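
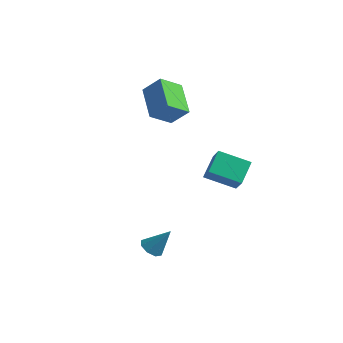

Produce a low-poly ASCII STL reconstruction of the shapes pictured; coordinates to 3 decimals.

solid 
facet normal -0.865 -0.332 0.375
outer loop
vertex 3.481 -0.027 1.56
vertex 2.991 0.42 0.825
vertex 3.572 -0.996 0.911
endloop
endfacet
facet normal 0.495 -0.451 0.743
outer loop
vertex 4.809 -0.52 0.375
vertex 3.481 -0.027 1.56
vertex 3.572 -0.996 0.911
endloop
endfacet
facet normal -0.865 -0.332 0.375
outer loop
vertex 3.572 -0.996 0.911
vertex 2.991 0.42 0.825
vertex 3.082 -0.549 0.176
endloop
endfacet
facet normal 0.078 -0.828 -0.555
outer loop
vertex 3.082 -0.549 0.176
vertex 4.809 -0.52 0.375
vertex 3.572 -0.996 0.911
endloop
endfacet
facet normal -0.078 0.828 0.555
outer loop
vertex 3.481 -0.027 1.56
vertex 4.228 0.896 0.289
vertex 2.991 0.42 0.825
endloop
endfacet
facet normal 0.495 -0.451 0.743
outer loop
vertex 4.718 0.449 1.024
vertex 3.481 -0.027 1.56
vertex 4.809 -0.52 0.375
endloop
endfacet
facet normal -0.078 0.828 0.555
outer loop
vertex 4.718 0.449 1.024
vertex 4.228 0.896 0.289
vertex 3.481 -0.027 1.56
endloop
endfacet
facet normal -0.495 0.451 -0.743
outer loop
vertex 2.991 0.42 0.825
vertex 4.228 0.896 0.289
vertex 3.082 -0.549 0.176
endloop
endfacet
facet normal 0.078 -0.828 -0.555
outer loop
vertex 4.319 -0.073 -0.36
vertex 4.809 -0.52 0.375
vertex 3.082 -0.549 0.176
endloop
endfacet
facet normal -0.495 0.451 -0.743
outer loop
vertex 3.082 -0.549 0.176
vertex 4.228 0.896 0.289
vertex 4.319 -0.073 -0.36
endloop
endfacet
facet normal 0.865 0.332 -0.375
outer loop
vertex 4.319 -0.073 -0.36
vertex 4.718 0.449 1.024
vertex 4.809 -0.52 0.375
endloop
endfacet
facet normal 0.865 0.332 -0.375
outer loop
vertex 4.228 0.896 0.289
vertex 4.718 0.449 1.024
vertex 4.319 -0.073 -0.36
endloop
endfacet
facet normal -0.680 -0.164 -0.714
outer loop
vertex -0.878 1.385 3.113
vertex -0.371 2.26 2.43
vertex 0.143 0.24 2.403
endloop
endfacet
facet normal -0.416 -0.717 0.559
outer loop
vertex 0.891 0.42 3.19
vertex -0.878 1.385 3.113
vertex 0.143 0.24 2.403
endloop
endfacet
facet normal -0.680 -0.163 -0.715
outer loop
vertex 0.143 0.24 2.403
vertex -0.371 2.26 2.43
vertex 0.65 1.115 1.721
endloop
endfacet
facet normal 0.604 -0.677 -0.420
outer loop
vertex 0.65 1.115 1.721
vertex 0.891 0.42 3.19
vertex 0.143 0.24 2.403
endloop
endfacet
facet normal -0.604 0.677 0.419
outer loop
vertex -0.878 1.385 3.113
vertex 0.377 2.44 3.217
vertex -0.371 2.26 2.43
endloop
endfacet
facet normal -0.416 -0.717 0.560
outer loop
vertex -0.13 1.565 3.899
vertex -0.878 1.385 3.113
vertex 0.891 0.42 3.19
endloop
endfacet
facet normal -0.604 0.677 0.420
outer loop
vertex -0.13 1.565 3.899
vertex 0.377 2.44 3.217
vertex -0.878 1.385 3.113
endloop
endfacet
facet normal 0.416 0.717 -0.559
outer loop
vertex -0.371 2.26 2.43
vertex 0.377 2.44 3.217
vertex 0.65 1.115 1.721
endloop
endfacet
facet normal 0.604 -0.678 -0.420
outer loop
vertex 1.398 1.295 2.507
vertex 0.891 0.42 3.19
vertex 0.65 1.115 1.721
endloop
endfacet
facet normal 0.415 0.717 -0.559
outer loop
vertex 0.65 1.115 1.721
vertex 0.377 2.44 3.217
vertex 1.398 1.295 2.507
endloop
endfacet
facet normal 0.680 0.164 0.715
outer loop
vertex 1.398 1.295 2.507
vertex -0.13 1.565 3.899
vertex 0.891 0.42 3.19
endloop
endfacet
facet normal 0.680 0.163 0.715
outer loop
vertex 0.377 2.44 3.217
vertex -0.13 1.565 3.899
vertex 1.398 1.295 2.507
endloop
endfacet
facet normal -0.536 -0.281 -0.796
outer loop
vertex 2.636 -3.089 -2.796
vertex 2.403 -3.477 -2.502
vertex 2.291 -2.96 -2.609
endloop
endfacet
facet normal 0.310 0.947 -0.081
outer loop
vertex 2.636 -3.089 -2.796
vertex 2.291 -2.96 -2.609
vertex 3.077 -3.123 -1.498
endloop
endfacet
facet normal -0.534 -0.281 -0.797
outer loop
vertex 2.291 -2.96 -2.609
vertex 2.403 -3.477 -2.502
vertex 2.011 -3.134 -2.36
endloop
endfacet
facet normal -0.273 0.905 0.326
outer loop
vertex 2.291 -2.96 -2.609
vertex 2.011 -3.134 -2.36
vertex 3.077 -3.123 -1.498
endloop
endfacet
facet normal -0.536 -0.283 -0.796
outer loop
vertex 2.011 -3.134 -2.36
vertex 2.403 -3.477 -2.502
vertex 1.961 -3.509 -2.193
endloop
endfacet
facet normal -0.580 0.395 0.712
outer loop
vertex 2.011 -3.134 -2.36
vertex 1.961 -3.509 -2.193
vertex 3.077 -3.123 -1.498
endloop
endfacet
facet normal -0.536 -0.280 -0.796
outer loop
vertex 1.961 -3.509 -2.193
vertex 2.403 -3.477 -2.502
vertex 2.169 -3.865 -2.208
endloop
endfacet
facet normal -0.432 -0.289 0.854
outer loop
vertex 1.961 -3.509 -2.193
vertex 2.169 -3.865 -2.208
vertex 3.077 -3.123 -1.498
endloop
endfacet
facet normal -0.534 -0.282 -0.797
outer loop
vertex 2.169 -3.865 -2.208
vertex 2.403 -3.477 -2.502
vertex 2.515 -3.995 -2.394
endloop
endfacet
facet normal 0.082 -0.739 0.668
outer loop
vertex 2.169 -3.865 -2.208
vertex 2.515 -3.995 -2.394
vertex 3.077 -3.123 -1.498
endloop
endfacet
facet normal -0.537 -0.282 -0.795
outer loop
vertex 2.515 -3.995 -2.394
vertex 2.403 -3.477 -2.502
vertex 2.794 -3.821 -2.644
endloop
endfacet
facet normal 0.668 -0.697 0.260
outer loop
vertex 2.515 -3.995 -2.394
vertex 2.794 -3.821 -2.644
vertex 3.077 -3.123 -1.498
endloop
endfacet
facet normal -0.536 -0.280 -0.797
outer loop
vertex 2.794 -3.821 -2.644
vertex 2.403 -3.477 -2.502
vertex 2.845 -3.446 -2.81
endloop
endfacet
facet normal 0.974 -0.188 -0.126
outer loop
vertex 2.794 -3.821 -2.644
vertex 2.845 -3.446 -2.81
vertex 3.077 -3.123 -1.498
endloop
endfacet
facet normal -0.535 -0.282 -0.796
outer loop
vertex 2.845 -3.446 -2.81
vertex 2.403 -3.477 -2.502
vertex 2.636 -3.089 -2.796
endloop
endfacet
facet normal 0.827 0.495 -0.268
outer loop
vertex 2.845 -3.446 -2.81
vertex 2.636 -3.089 -2.796
vertex 3.077 -3.123 -1.498
endloop
endfacet

endsolid


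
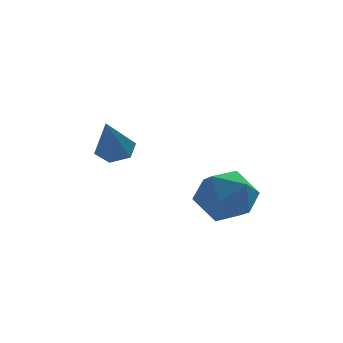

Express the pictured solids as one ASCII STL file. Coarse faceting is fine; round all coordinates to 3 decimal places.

solid 
facet normal 0.178 -0.138 0.974
outer loop
vertex 2.783 -1.588 0.105
vertex 1.889 -2.303 0.167
vertex 2.931 -2.709 -0.081
endloop
endfacet
facet normal 0.783 0.000 0.622
outer loop
vertex 2.783 -1.588 0.105
vertex 2.931 -2.709 -0.081
vertex 3.461 -1.942 -0.748
endloop
endfacet
facet normal 0.711 0.634 0.302
outer loop
vertex 2.783 -1.588 0.105
vertex 3.461 -1.942 -0.748
vertex 2.746 -1.062 -0.912
endloop
endfacet
facet normal 0.062 0.887 0.457
outer loop
vertex 2.783 -1.588 0.105
vertex 2.746 -1.062 -0.912
vertex 1.774 -1.285 -0.346
endloop
endfacet
facet normal -0.267 0.409 0.872
outer loop
vertex 2.783 -1.588 0.105
vertex 1.774 -1.285 -0.346
vertex 1.889 -2.303 0.167
endloop
endfacet
facet normal 0.861 -0.496 0.114
outer loop
vertex 3.461 -1.942 -0.748
vertex 2.931 -2.709 -0.081
vertex 2.986 -2.875 -1.214
endloop
endfacet
facet normal -0.118 -0.720 0.684
outer loop
vertex 2.931 -2.709 -0.081
vertex 1.889 -2.303 0.167
vertex 2.014 -3.098 -0.648
endloop
endfacet
facet normal -0.838 0.167 0.520
outer loop
vertex 1.889 -2.303 0.167
vertex 1.774 -1.285 -0.346
vertex 1.299 -2.218 -0.812
endloop
endfacet
facet normal -0.305 0.940 -0.153
outer loop
vertex 1.774 -1.285 -0.346
vertex 2.746 -1.062 -0.912
vertex 1.829 -1.451 -1.479
endloop
endfacet
facet normal 0.746 0.531 -0.403
outer loop
vertex 2.746 -1.062 -0.912
vertex 3.461 -1.942 -0.748
vertex 2.871 -1.857 -1.727
endloop
endfacet
facet normal -0.062 -0.887 -0.457
outer loop
vertex 1.977 -2.572 -1.665
vertex 2.986 -2.875 -1.214
vertex 2.014 -3.098 -0.648
endloop
endfacet
facet normal -0.711 -0.634 -0.302
outer loop
vertex 1.977 -2.572 -1.665
vertex 2.014 -3.098 -0.648
vertex 1.299 -2.218 -0.812
endloop
endfacet
facet normal -0.783 -0.000 -0.622
outer loop
vertex 1.977 -2.572 -1.665
vertex 1.299 -2.218 -0.812
vertex 1.829 -1.451 -1.479
endloop
endfacet
facet normal -0.178 0.138 -0.974
outer loop
vertex 1.977 -2.572 -1.665
vertex 1.829 -1.451 -1.479
vertex 2.871 -1.857 -1.727
endloop
endfacet
facet normal 0.267 -0.409 -0.872
outer loop
vertex 1.977 -2.572 -1.665
vertex 2.871 -1.857 -1.727
vertex 2.986 -2.875 -1.214
endloop
endfacet
facet normal 0.305 -0.940 0.153
outer loop
vertex 2.014 -3.098 -0.648
vertex 2.986 -2.875 -1.214
vertex 2.931 -2.709 -0.081
endloop
endfacet
facet normal -0.746 -0.531 0.403
outer loop
vertex 1.299 -2.218 -0.812
vertex 2.014 -3.098 -0.648
vertex 1.889 -2.303 0.167
endloop
endfacet
facet normal -0.861 0.496 -0.114
outer loop
vertex 1.829 -1.451 -1.479
vertex 1.299 -2.218 -0.812
vertex 1.774 -1.285 -0.346
endloop
endfacet
facet normal 0.118 0.720 -0.684
outer loop
vertex 2.871 -1.857 -1.727
vertex 1.829 -1.451 -1.479
vertex 2.746 -1.062 -0.912
endloop
endfacet
facet normal 0.838 -0.167 -0.520
outer loop
vertex 2.986 -2.875 -1.214
vertex 2.871 -1.857 -1.727
vertex 3.461 -1.942 -0.748
endloop
endfacet
facet normal 0.203 0.590 -0.782
outer loop
vertex -0.061 1.773 0.277
vertex -0.754 1.752 0.081
vertex -0.522 2.266 0.529
endloop
endfacet
facet normal 0.644 0.229 0.730
outer loop
vertex -0.061 1.773 0.277
vertex -0.522 2.266 0.529
vertex -1.146 0.608 1.599
endloop
endfacet
facet normal 0.203 0.590 -0.782
outer loop
vertex -0.522 2.266 0.529
vertex -0.754 1.752 0.081
vertex -1.214 2.244 0.333
endloop
endfacet
facet normal -0.238 0.588 0.773
outer loop
vertex -0.522 2.266 0.529
vertex -1.214 2.244 0.333
vertex -1.146 0.608 1.599
endloop
endfacet
facet normal 0.202 0.589 -0.782
outer loop
vertex -1.214 2.244 0.333
vertex -0.754 1.752 0.081
vertex -1.446 1.73 -0.114
endloop
endfacet
facet normal -0.942 0.180 0.283
outer loop
vertex -1.214 2.244 0.333
vertex -1.446 1.73 -0.114
vertex -1.146 0.608 1.599
endloop
endfacet
facet normal 0.202 0.589 -0.783
outer loop
vertex -1.446 1.73 -0.114
vertex -0.754 1.752 0.081
vertex -0.986 1.237 -0.366
endloop
endfacet
facet normal -0.768 -0.589 -0.251
outer loop
vertex -1.446 1.73 -0.114
vertex -0.986 1.237 -0.366
vertex -1.146 0.608 1.599
endloop
endfacet
facet normal 0.202 0.589 -0.783
outer loop
vertex -0.986 1.237 -0.366
vertex -0.754 1.752 0.081
vertex -0.293 1.259 -0.171
endloop
endfacet
facet normal 0.113 -0.949 -0.295
outer loop
vertex -0.986 1.237 -0.366
vertex -0.293 1.259 -0.171
vertex -1.146 0.608 1.599
endloop
endfacet
facet normal 0.203 0.590 -0.782
outer loop
vertex -0.293 1.259 -0.171
vertex -0.754 1.752 0.081
vertex -0.061 1.773 0.277
endloop
endfacet
facet normal 0.819 -0.540 0.196
outer loop
vertex -0.293 1.259 -0.171
vertex -0.061 1.773 0.277
vertex -1.146 0.608 1.599
endloop
endfacet

endsolid


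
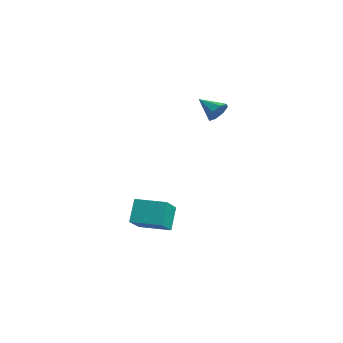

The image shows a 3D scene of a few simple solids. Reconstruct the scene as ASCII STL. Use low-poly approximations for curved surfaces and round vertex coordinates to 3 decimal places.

solid 
facet normal 0.797 0.338 -0.500
outer loop
vertex 0.781 0.485 3.315
vertex 0.386 0.593 2.759
vertex 0.57 0.97 3.307
endloop
endfacet
facet normal 0.063 0.044 0.997
outer loop
vertex 0.781 0.485 3.315
vertex 0.57 0.97 3.307
vertex -0.666 0.147 3.421
endloop
endfacet
facet normal 0.797 0.339 -0.501
outer loop
vertex 0.57 0.97 3.307
vertex 0.386 0.593 2.759
vertex 0.252 1.233 2.979
endloop
endfacet
facet normal -0.311 0.572 0.759
outer loop
vertex 0.57 0.97 3.307
vertex 0.252 1.233 2.979
vertex -0.666 0.147 3.421
endloop
endfacet
facet normal 0.797 0.339 -0.500
outer loop
vertex 0.252 1.233 2.979
vertex 0.386 0.593 2.759
vertex 0.012 1.122 2.521
endloop
endfacet
facet normal -0.705 0.679 0.205
outer loop
vertex 0.252 1.233 2.979
vertex 0.012 1.122 2.521
vertex -0.666 0.147 3.421
endloop
endfacet
facet normal 0.797 0.338 -0.501
outer loop
vertex 0.012 1.122 2.521
vertex 0.386 0.593 2.759
vertex -0.009 0.701 2.204
endloop
endfacet
facet normal -0.890 0.302 -0.343
outer loop
vertex 0.012 1.122 2.521
vertex -0.009 0.701 2.204
vertex -0.666 0.147 3.421
endloop
endfacet
facet normal 0.797 0.337 -0.502
outer loop
vertex -0.009 0.701 2.204
vertex 0.386 0.593 2.759
vertex 0.201 0.216 2.212
endloop
endfacet
facet normal -0.756 -0.337 -0.561
outer loop
vertex -0.009 0.701 2.204
vertex 0.201 0.216 2.212
vertex -0.666 0.147 3.421
endloop
endfacet
facet normal 0.796 0.338 -0.502
outer loop
vertex 0.201 0.216 2.212
vertex 0.386 0.593 2.759
vertex 0.52 -0.048 2.54
endloop
endfacet
facet normal -0.383 -0.865 -0.324
outer loop
vertex 0.201 0.216 2.212
vertex 0.52 -0.048 2.54
vertex -0.666 0.147 3.421
endloop
endfacet
facet normal 0.797 0.338 -0.501
outer loop
vertex 0.52 -0.048 2.54
vertex 0.386 0.593 2.759
vertex 0.76 0.064 2.997
endloop
endfacet
facet normal 0.012 -0.973 0.232
outer loop
vertex 0.52 -0.048 2.54
vertex 0.76 0.064 2.997
vertex -0.666 0.147 3.421
endloop
endfacet
facet normal 0.797 0.338 -0.500
outer loop
vertex 0.76 0.064 2.997
vertex 0.386 0.593 2.759
vertex 0.781 0.485 3.315
endloop
endfacet
facet normal 0.196 -0.597 0.778
outer loop
vertex 0.76 0.064 2.997
vertex 0.781 0.485 3.315
vertex -0.666 0.147 3.421
endloop
endfacet
facet normal -0.738 -0.674 0.015
outer loop
vertex 0.089 -4.214 -3.701
vertex -0.419 -3.631 -2.474
vertex -0.972 -3.074 -4.681
endloop
endfacet
facet normal 0.350 -0.402 -0.846
outer loop
vertex 0.239 -1.969 -4.706
vertex 0.089 -4.214 -3.701
vertex -0.972 -3.074 -4.681
endloop
endfacet
facet normal -0.738 -0.674 0.015
outer loop
vertex -0.972 -3.074 -4.681
vertex -0.419 -3.631 -2.474
vertex -1.48 -2.491 -3.454
endloop
endfacet
facet normal -0.576 0.620 -0.533
outer loop
vertex -1.48 -2.491 -3.454
vertex 0.239 -1.969 -4.706
vertex -0.972 -3.074 -4.681
endloop
endfacet
facet normal 0.576 -0.620 0.533
outer loop
vertex 0.089 -4.214 -3.701
vertex 0.792 -2.526 -2.499
vertex -0.419 -3.631 -2.474
endloop
endfacet
facet normal 0.350 -0.402 -0.846
outer loop
vertex 1.3 -3.109 -3.726
vertex 0.089 -4.214 -3.701
vertex 0.239 -1.969 -4.706
endloop
endfacet
facet normal 0.576 -0.620 0.533
outer loop
vertex 1.3 -3.109 -3.726
vertex 0.792 -2.526 -2.499
vertex 0.089 -4.214 -3.701
endloop
endfacet
facet normal -0.350 0.402 0.846
outer loop
vertex -0.419 -3.631 -2.474
vertex 0.792 -2.526 -2.499
vertex -1.48 -2.491 -3.454
endloop
endfacet
facet normal -0.576 0.620 -0.533
outer loop
vertex -0.269 -1.386 -3.479
vertex 0.239 -1.969 -4.706
vertex -1.48 -2.491 -3.454
endloop
endfacet
facet normal -0.350 0.402 0.846
outer loop
vertex -1.48 -2.491 -3.454
vertex 0.792 -2.526 -2.499
vertex -0.269 -1.386 -3.479
endloop
endfacet
facet normal 0.738 0.674 -0.015
outer loop
vertex -0.269 -1.386 -3.479
vertex 1.3 -3.109 -3.726
vertex 0.239 -1.969 -4.706
endloop
endfacet
facet normal 0.738 0.674 -0.015
outer loop
vertex 0.792 -2.526 -2.499
vertex 1.3 -3.109 -3.726
vertex -0.269 -1.386 -3.479
endloop
endfacet

endsolid


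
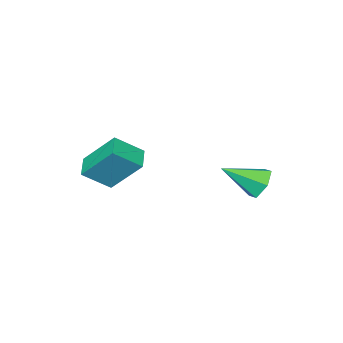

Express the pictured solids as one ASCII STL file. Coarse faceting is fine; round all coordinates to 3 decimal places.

solid 
facet normal -0.673 0.532 -0.514
outer loop
vertex -1.094 2.607 -2.68
vertex -1.723 2.202 -2.275
vertex -1.402 2.92 -1.952
endloop
endfacet
facet normal 0.848 0.512 0.139
outer loop
vertex -1.094 2.607 -2.68
vertex -1.402 2.92 -1.952
vertex -0.477 1.218 -1.325
endloop
endfacet
facet normal -0.673 0.532 -0.514
outer loop
vertex -1.402 2.92 -1.952
vertex -1.723 2.202 -2.275
vertex -2.031 2.515 -1.547
endloop
endfacet
facet normal 0.257 0.454 0.853
outer loop
vertex -1.402 2.92 -1.952
vertex -2.031 2.515 -1.547
vertex -0.477 1.218 -1.325
endloop
endfacet
facet normal -0.673 0.532 -0.514
outer loop
vertex -2.031 2.515 -1.547
vertex -1.723 2.202 -2.275
vertex -2.351 1.797 -1.871
endloop
endfacet
facet normal -0.342 -0.255 0.904
outer loop
vertex -2.031 2.515 -1.547
vertex -2.351 1.797 -1.871
vertex -0.477 1.218 -1.325
endloop
endfacet
facet normal -0.673 0.531 -0.514
outer loop
vertex -2.351 1.797 -1.871
vertex -1.723 2.202 -2.275
vertex -2.043 1.484 -2.598
endloop
endfacet
facet normal -0.350 -0.905 0.241
outer loop
vertex -2.351 1.797 -1.871
vertex -2.043 1.484 -2.598
vertex -0.477 1.218 -1.325
endloop
endfacet
facet normal -0.674 0.531 -0.514
outer loop
vertex -2.043 1.484 -2.598
vertex -1.723 2.202 -2.275
vertex -1.415 1.889 -3.003
endloop
endfacet
facet normal 0.241 -0.847 -0.473
outer loop
vertex -2.043 1.484 -2.598
vertex -1.415 1.889 -3.003
vertex -0.477 1.218 -1.325
endloop
endfacet
facet normal -0.673 0.532 -0.514
outer loop
vertex -1.415 1.889 -3.003
vertex -1.723 2.202 -2.275
vertex -1.094 2.607 -2.68
endloop
endfacet
facet normal 0.840 -0.139 -0.525
outer loop
vertex -1.415 1.889 -3.003
vertex -1.094 2.607 -2.68
vertex -0.477 1.218 -1.325
endloop
endfacet
facet normal -0.675 0.427 -0.602
outer loop
vertex 0.825 -1.894 -1.114
vertex 1.564 -1.172 -1.43
vertex 1.41 -3.179 -2.683
endloop
endfacet
facet normal -0.684 -0.669 0.293
outer loop
vertex 2.436 -3.828 -1.77
vertex 0.825 -1.894 -1.114
vertex 1.41 -3.179 -2.683
endloop
endfacet
facet normal -0.676 0.427 -0.601
outer loop
vertex 1.41 -3.179 -2.683
vertex 1.564 -1.172 -1.43
vertex 2.148 -2.456 -2.999
endloop
endfacet
facet normal 0.277 -0.608 -0.744
outer loop
vertex 2.148 -2.456 -2.999
vertex 2.436 -3.828 -1.77
vertex 1.41 -3.179 -2.683
endloop
endfacet
facet normal -0.277 0.609 0.744
outer loop
vertex 0.825 -1.894 -1.114
vertex 2.59 -1.821 -0.517
vertex 1.564 -1.172 -1.43
endloop
endfacet
facet normal -0.683 -0.669 0.293
outer loop
vertex 1.852 -2.544 -0.201
vertex 0.825 -1.894 -1.114
vertex 2.436 -3.828 -1.77
endloop
endfacet
facet normal -0.277 0.608 0.744
outer loop
vertex 1.852 -2.544 -0.201
vertex 2.59 -1.821 -0.517
vertex 0.825 -1.894 -1.114
endloop
endfacet
facet normal 0.684 0.669 -0.293
outer loop
vertex 1.564 -1.172 -1.43
vertex 2.59 -1.821 -0.517
vertex 2.148 -2.456 -2.999
endloop
endfacet
facet normal 0.276 -0.608 -0.744
outer loop
vertex 3.175 -3.106 -2.086
vertex 2.436 -3.828 -1.77
vertex 2.148 -2.456 -2.999
endloop
endfacet
facet normal 0.683 0.669 -0.293
outer loop
vertex 2.148 -2.456 -2.999
vertex 2.59 -1.821 -0.517
vertex 3.175 -3.106 -2.086
endloop
endfacet
facet normal 0.675 -0.428 0.601
outer loop
vertex 3.175 -3.106 -2.086
vertex 1.852 -2.544 -0.201
vertex 2.436 -3.828 -1.77
endloop
endfacet
facet normal 0.676 -0.427 0.601
outer loop
vertex 2.59 -1.821 -0.517
vertex 1.852 -2.544 -0.201
vertex 3.175 -3.106 -2.086
endloop
endfacet

endsolid


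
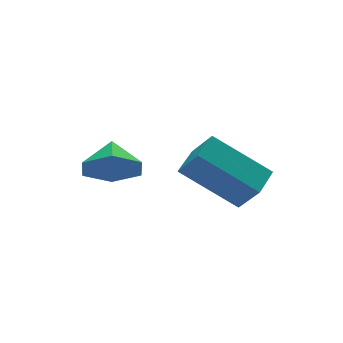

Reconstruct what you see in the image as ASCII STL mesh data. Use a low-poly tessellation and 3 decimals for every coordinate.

solid 
facet normal -0.773 -0.581 -0.254
outer loop
vertex 3.161 -3.456 2.483
vertex 1.928 -2.339 3.68
vertex 2.936 -2.78 1.619
endloop
endfacet
facet normal 0.602 -0.545 -0.583
outer loop
vertex 3.732 -2.181 1.88
vertex 3.161 -3.456 2.483
vertex 2.936 -2.78 1.619
endloop
endfacet
facet normal -0.773 -0.581 -0.254
outer loop
vertex 2.936 -2.78 1.619
vertex 1.928 -2.339 3.68
vertex 1.703 -1.663 2.816
endloop
endfacet
facet normal -0.202 0.604 -0.771
outer loop
vertex 1.703 -1.663 2.816
vertex 3.732 -2.181 1.88
vertex 2.936 -2.78 1.619
endloop
endfacet
facet normal 0.202 -0.604 0.771
outer loop
vertex 3.161 -3.456 2.483
vertex 2.724 -1.74 3.941
vertex 1.928 -2.339 3.68
endloop
endfacet
facet normal 0.602 -0.545 -0.583
outer loop
vertex 3.957 -2.857 2.744
vertex 3.161 -3.456 2.483
vertex 3.732 -2.181 1.88
endloop
endfacet
facet normal 0.202 -0.604 0.771
outer loop
vertex 3.957 -2.857 2.744
vertex 2.724 -1.74 3.941
vertex 3.161 -3.456 2.483
endloop
endfacet
facet normal -0.602 0.545 0.583
outer loop
vertex 1.928 -2.339 3.68
vertex 2.724 -1.74 3.941
vertex 1.703 -1.663 2.816
endloop
endfacet
facet normal -0.202 0.604 -0.771
outer loop
vertex 2.499 -1.064 3.077
vertex 3.732 -2.181 1.88
vertex 1.703 -1.663 2.816
endloop
endfacet
facet normal -0.602 0.545 0.583
outer loop
vertex 1.703 -1.663 2.816
vertex 2.724 -1.74 3.941
vertex 2.499 -1.064 3.077
endloop
endfacet
facet normal 0.773 0.581 0.254
outer loop
vertex 2.499 -1.064 3.077
vertex 3.957 -2.857 2.744
vertex 3.732 -2.181 1.88
endloop
endfacet
facet normal 0.773 0.581 0.254
outer loop
vertex 2.724 -1.74 3.941
vertex 3.957 -2.857 2.744
vertex 2.499 -1.064 3.077
endloop
endfacet
facet normal -0.402 -0.747 -0.530
outer loop
vertex 1.558 0.088 1.836
vertex 0.727 0.245 2.246
vertex 0.949 0.691 1.449
endloop
endfacet
facet normal 0.760 0.584 -0.285
outer loop
vertex 1.558 0.088 1.836
vertex 0.949 0.691 1.449
vertex 1.173 1.075 2.834
endloop
endfacet
facet normal -0.402 -0.747 -0.530
outer loop
vertex 0.949 0.691 1.449
vertex 0.727 0.245 2.246
vertex 0.118 0.848 1.859
endloop
endfacet
facet normal 0.046 0.961 -0.274
outer loop
vertex 0.949 0.691 1.449
vertex 0.118 0.848 1.859
vertex 1.173 1.075 2.834
endloop
endfacet
facet normal -0.403 -0.747 -0.530
outer loop
vertex 0.118 0.848 1.859
vertex 0.727 0.245 2.246
vertex -0.105 0.403 2.656
endloop
endfacet
facet normal -0.475 0.818 0.324
outer loop
vertex 0.118 0.848 1.859
vertex -0.105 0.403 2.656
vertex 1.173 1.075 2.834
endloop
endfacet
facet normal -0.403 -0.747 -0.529
outer loop
vertex -0.105 0.403 2.656
vertex 0.727 0.245 2.246
vertex 0.504 -0.2 3.044
endloop
endfacet
facet normal -0.284 0.299 0.911
outer loop
vertex -0.105 0.403 2.656
vertex 0.504 -0.2 3.044
vertex 1.173 1.075 2.834
endloop
endfacet
facet normal -0.402 -0.747 -0.529
outer loop
vertex 0.504 -0.2 3.044
vertex 0.727 0.245 2.246
vertex 1.335 -0.357 2.634
endloop
endfacet
facet normal 0.429 -0.077 0.900
outer loop
vertex 0.504 -0.2 3.044
vertex 1.335 -0.357 2.634
vertex 1.173 1.075 2.834
endloop
endfacet
facet normal -0.402 -0.747 -0.529
outer loop
vertex 1.335 -0.357 2.634
vertex 0.727 0.245 2.246
vertex 1.558 0.088 1.836
endloop
endfacet
facet normal 0.951 0.065 0.302
outer loop
vertex 1.335 -0.357 2.634
vertex 1.558 0.088 1.836
vertex 1.173 1.075 2.834
endloop
endfacet

endsolid


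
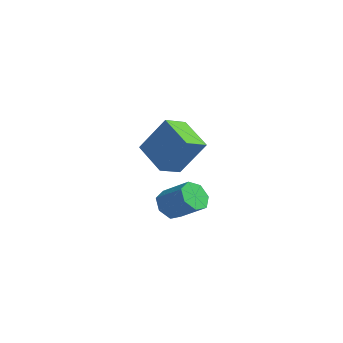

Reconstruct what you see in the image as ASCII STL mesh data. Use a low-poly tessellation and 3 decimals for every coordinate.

solid 
facet normal -0.831 -0.168 -0.530
outer loop
vertex 0.923 0.466 -2.243
vertex 0.635 0.206 -1.709
vertex 0.637 0.834 -1.911
endloop
endfacet
facet normal 0.244 0.747 -0.618
outer loop
vertex 0.923 0.466 -2.243
vertex 0.637 0.834 -1.911
vertex 1.954 0.674 -1.585
endloop
endfacet
facet normal 0.244 0.748 -0.618
outer loop
vertex 1.954 0.674 -1.585
vertex 0.637 0.834 -1.911
vertex 1.667 1.042 -1.253
endloop
endfacet
facet normal 0.830 0.168 0.531
outer loop
vertex 1.954 0.674 -1.585
vertex 1.667 1.042 -1.253
vertex 1.665 0.414 -1.051
endloop
endfacet
facet normal -0.831 -0.168 -0.531
outer loop
vertex 0.637 0.834 -1.911
vertex 0.635 0.206 -1.709
vertex 0.349 0.73 -1.427
endloop
endfacet
facet normal -0.238 0.969 0.066
outer loop
vertex 0.637 0.834 -1.911
vertex 0.349 0.73 -1.427
vertex 1.667 1.042 -1.253
endloop
endfacet
facet normal -0.238 0.969 0.066
outer loop
vertex 1.667 1.042 -1.253
vertex 0.349 0.73 -1.427
vertex 1.379 0.938 -0.769
endloop
endfacet
facet normal 0.831 0.168 0.531
outer loop
vertex 1.667 1.042 -1.253
vertex 1.379 0.938 -0.769
vertex 1.665 0.414 -1.051
endloop
endfacet
facet normal -0.831 -0.168 -0.531
outer loop
vertex 0.349 0.73 -1.427
vertex 0.635 0.206 -1.709
vertex 0.276 0.231 -1.155
endloop
endfacet
facet normal -0.542 0.462 0.702
outer loop
vertex 0.349 0.73 -1.427
vertex 0.276 0.231 -1.155
vertex 1.379 0.938 -0.769
endloop
endfacet
facet normal -0.542 0.461 0.703
outer loop
vertex 1.379 0.938 -0.769
vertex 0.276 0.231 -1.155
vertex 1.307 0.439 -0.497
endloop
endfacet
facet normal 0.831 0.169 0.530
outer loop
vertex 1.379 0.938 -0.769
vertex 1.307 0.439 -0.497
vertex 1.665 0.414 -1.051
endloop
endfacet
facet normal -0.831 -0.168 -0.531
outer loop
vertex 0.276 0.231 -1.155
vertex 0.635 0.206 -1.709
vertex 0.474 -0.287 -1.301
endloop
endfacet
facet normal -0.436 -0.395 0.809
outer loop
vertex 0.276 0.231 -1.155
vertex 0.474 -0.287 -1.301
vertex 1.307 0.439 -0.497
endloop
endfacet
facet normal -0.437 -0.394 0.809
outer loop
vertex 1.307 0.439 -0.497
vertex 0.474 -0.287 -1.301
vertex 1.504 -0.079 -0.643
endloop
endfacet
facet normal 0.832 0.167 0.530
outer loop
vertex 1.307 0.439 -0.497
vertex 1.504 -0.079 -0.643
vertex 1.665 0.414 -1.051
endloop
endfacet
facet normal -0.831 -0.168 -0.530
outer loop
vertex 0.474 -0.287 -1.301
vertex 0.635 0.206 -1.709
vertex 0.792 -0.433 -1.753
endloop
endfacet
facet normal -0.003 -0.952 0.306
outer loop
vertex 0.474 -0.287 -1.301
vertex 0.792 -0.433 -1.753
vertex 1.504 -0.079 -0.643
endloop
endfacet
facet normal -0.003 -0.952 0.306
outer loop
vertex 1.504 -0.079 -0.643
vertex 0.792 -0.433 -1.753
vertex 1.823 -0.225 -1.095
endloop
endfacet
facet normal 0.830 0.169 0.531
outer loop
vertex 1.504 -0.079 -0.643
vertex 1.823 -0.225 -1.095
vertex 1.665 0.414 -1.051
endloop
endfacet
facet normal -0.831 -0.168 -0.530
outer loop
vertex 0.792 -0.433 -1.753
vertex 0.635 0.206 -1.709
vertex 0.992 -0.098 -2.173
endloop
endfacet
facet normal 0.433 -0.794 -0.427
outer loop
vertex 0.792 -0.433 -1.753
vertex 0.992 -0.098 -2.173
vertex 1.823 -0.225 -1.095
endloop
endfacet
facet normal 0.432 -0.795 -0.426
outer loop
vertex 1.823 -0.225 -1.095
vertex 0.992 -0.098 -2.173
vertex 2.023 0.109 -1.515
endloop
endfacet
facet normal 0.831 0.169 0.530
outer loop
vertex 1.823 -0.225 -1.095
vertex 2.023 0.109 -1.515
vertex 1.665 0.414 -1.051
endloop
endfacet
facet normal -0.831 -0.167 -0.530
outer loop
vertex 0.992 -0.098 -2.173
vertex 0.635 0.206 -1.709
vertex 0.923 0.466 -2.243
endloop
endfacet
facet normal 0.543 -0.038 -0.839
outer loop
vertex 0.992 -0.098 -2.173
vertex 0.923 0.466 -2.243
vertex 2.023 0.109 -1.515
endloop
endfacet
facet normal 0.543 -0.038 -0.839
outer loop
vertex 2.023 0.109 -1.515
vertex 0.923 0.466 -2.243
vertex 1.954 0.674 -1.585
endloop
endfacet
facet normal 0.831 0.167 0.531
outer loop
vertex 2.023 0.109 -1.515
vertex 1.954 0.674 -1.585
vertex 1.665 0.414 -1.051
endloop
endfacet
facet normal -0.499 -0.271 -0.823
outer loop
vertex -3.872 2.852 -0.754
vertex -3.879 3.86 -1.082
vertex -2.494 2.615 -1.511
endloop
endfacet
facet normal 0.006 -0.951 0.309
outer loop
vertex -1.601 3.1 -0.038
vertex -3.872 2.852 -0.754
vertex -2.494 2.615 -1.511
endloop
endfacet
facet normal -0.499 -0.271 -0.823
outer loop
vertex -2.494 2.615 -1.511
vertex -3.879 3.86 -1.082
vertex -2.501 3.623 -1.839
endloop
endfacet
facet normal 0.867 -0.149 -0.476
outer loop
vertex -2.501 3.623 -1.839
vertex -1.601 3.1 -0.038
vertex -2.494 2.615 -1.511
endloop
endfacet
facet normal -0.867 0.149 0.476
outer loop
vertex -3.872 2.852 -0.754
vertex -2.986 4.345 0.391
vertex -3.879 3.86 -1.082
endloop
endfacet
facet normal 0.006 -0.951 0.309
outer loop
vertex -2.979 3.337 0.719
vertex -3.872 2.852 -0.754
vertex -1.601 3.1 -0.038
endloop
endfacet
facet normal -0.867 0.149 0.476
outer loop
vertex -2.979 3.337 0.719
vertex -2.986 4.345 0.391
vertex -3.872 2.852 -0.754
endloop
endfacet
facet normal -0.006 0.951 -0.309
outer loop
vertex -3.879 3.86 -1.082
vertex -2.986 4.345 0.391
vertex -2.501 3.623 -1.839
endloop
endfacet
facet normal 0.867 -0.149 -0.476
outer loop
vertex -1.608 4.108 -0.366
vertex -1.601 3.1 -0.038
vertex -2.501 3.623 -1.839
endloop
endfacet
facet normal -0.006 0.951 -0.309
outer loop
vertex -2.501 3.623 -1.839
vertex -2.986 4.345 0.391
vertex -1.608 4.108 -0.366
endloop
endfacet
facet normal 0.499 0.271 0.823
outer loop
vertex -1.608 4.108 -0.366
vertex -2.979 3.337 0.719
vertex -1.601 3.1 -0.038
endloop
endfacet
facet normal 0.499 0.271 0.823
outer loop
vertex -2.986 4.345 0.391
vertex -2.979 3.337 0.719
vertex -1.608 4.108 -0.366
endloop
endfacet

endsolid


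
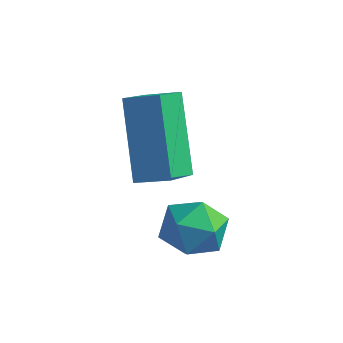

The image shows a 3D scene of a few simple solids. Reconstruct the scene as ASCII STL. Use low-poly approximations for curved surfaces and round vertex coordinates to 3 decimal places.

solid 
facet normal -0.988 -0.147 -0.045
outer loop
vertex 2.587 -1.445 -2.297
vertex 2.693 -2.233 -2.057
vertex 2.579 -1.638 -1.489
endloop
endfacet
facet normal -0.838 0.532 0.119
outer loop
vertex 2.587 -1.445 -2.297
vertex 2.579 -1.638 -1.489
vertex 2.975 -0.956 -1.749
endloop
endfacet
facet normal -0.438 0.802 -0.406
outer loop
vertex 2.587 -1.445 -2.297
vertex 2.975 -0.956 -1.749
vertex 3.333 -1.129 -2.478
endloop
endfacet
facet normal -0.340 0.291 -0.894
outer loop
vertex 2.587 -1.445 -2.297
vertex 3.333 -1.129 -2.478
vertex 3.159 -1.918 -2.669
endloop
endfacet
facet normal -0.681 -0.296 -0.670
outer loop
vertex 2.587 -1.445 -2.297
vertex 3.159 -1.918 -2.669
vertex 2.693 -2.233 -2.057
endloop
endfacet
facet normal -0.448 0.534 0.717
outer loop
vertex 2.975 -0.956 -1.749
vertex 2.579 -1.638 -1.489
vertex 3.321 -1.442 -1.171
endloop
endfacet
facet normal -0.690 -0.564 0.453
outer loop
vertex 2.579 -1.638 -1.489
vertex 2.693 -2.233 -2.057
vertex 3.147 -2.231 -1.362
endloop
endfacet
facet normal -0.193 -0.805 -0.561
outer loop
vertex 2.693 -2.233 -2.057
vertex 3.159 -1.918 -2.669
vertex 3.505 -2.404 -2.091
endloop
endfacet
facet normal 0.357 0.145 -0.923
outer loop
vertex 3.159 -1.918 -2.669
vertex 3.333 -1.129 -2.478
vertex 3.901 -1.722 -2.351
endloop
endfacet
facet normal 0.199 0.971 -0.133
outer loop
vertex 3.333 -1.129 -2.478
vertex 2.975 -0.956 -1.749
vertex 3.787 -1.127 -1.783
endloop
endfacet
facet normal 0.340 -0.291 0.894
outer loop
vertex 3.893 -1.915 -1.543
vertex 3.321 -1.442 -1.171
vertex 3.147 -2.231 -1.362
endloop
endfacet
facet normal 0.438 -0.802 0.406
outer loop
vertex 3.893 -1.915 -1.543
vertex 3.147 -2.231 -1.362
vertex 3.505 -2.404 -2.091
endloop
endfacet
facet normal 0.838 -0.532 -0.119
outer loop
vertex 3.893 -1.915 -1.543
vertex 3.505 -2.404 -2.091
vertex 3.901 -1.722 -2.351
endloop
endfacet
facet normal 0.988 0.147 0.045
outer loop
vertex 3.893 -1.915 -1.543
vertex 3.901 -1.722 -2.351
vertex 3.787 -1.127 -1.783
endloop
endfacet
facet normal 0.681 0.296 0.670
outer loop
vertex 3.893 -1.915 -1.543
vertex 3.787 -1.127 -1.783
vertex 3.321 -1.442 -1.171
endloop
endfacet
facet normal -0.357 -0.145 0.923
outer loop
vertex 3.147 -2.231 -1.362
vertex 3.321 -1.442 -1.171
vertex 2.579 -1.638 -1.489
endloop
endfacet
facet normal -0.199 -0.971 0.133
outer loop
vertex 3.505 -2.404 -2.091
vertex 3.147 -2.231 -1.362
vertex 2.693 -2.233 -2.057
endloop
endfacet
facet normal 0.448 -0.534 -0.717
outer loop
vertex 3.901 -1.722 -2.351
vertex 3.505 -2.404 -2.091
vertex 3.159 -1.918 -2.669
endloop
endfacet
facet normal 0.690 0.564 -0.453
outer loop
vertex 3.787 -1.127 -1.783
vertex 3.901 -1.722 -2.351
vertex 3.333 -1.129 -2.478
endloop
endfacet
facet normal 0.193 0.805 0.561
outer loop
vertex 3.321 -1.442 -1.171
vertex 3.787 -1.127 -1.783
vertex 2.975 -0.956 -1.749
endloop
endfacet
facet normal -0.417 0.475 0.775
outer loop
vertex 0.844 -0.687 0.677
vertex 1.651 -0.446 0.963
vertex 0.773 0.351 0.002
endloop
endfacet
facet normal -0.907 -0.271 -0.321
outer loop
vertex 1.689 -0.694 -1.703
vertex 0.844 -0.687 0.677
vertex 0.773 0.351 0.002
endloop
endfacet
facet normal -0.417 0.475 0.775
outer loop
vertex 0.773 0.351 0.002
vertex 1.651 -0.446 0.963
vertex 1.58 0.592 0.289
endloop
endfacet
facet normal -0.057 0.837 -0.544
outer loop
vertex 1.58 0.592 0.289
vertex 1.689 -0.694 -1.703
vertex 0.773 0.351 0.002
endloop
endfacet
facet normal 0.057 -0.837 0.544
outer loop
vertex 0.844 -0.687 0.677
vertex 2.567 -1.491 -0.742
vertex 1.651 -0.446 0.963
endloop
endfacet
facet normal -0.907 -0.271 -0.321
outer loop
vertex 1.76 -1.732 -1.029
vertex 0.844 -0.687 0.677
vertex 1.689 -0.694 -1.703
endloop
endfacet
facet normal 0.057 -0.837 0.544
outer loop
vertex 1.76 -1.732 -1.029
vertex 2.567 -1.491 -0.742
vertex 0.844 -0.687 0.677
endloop
endfacet
facet normal 0.907 0.271 0.321
outer loop
vertex 1.651 -0.446 0.963
vertex 2.567 -1.491 -0.742
vertex 1.58 0.592 0.289
endloop
endfacet
facet normal -0.057 0.837 -0.544
outer loop
vertex 2.496 -0.453 -1.417
vertex 1.689 -0.694 -1.703
vertex 1.58 0.592 0.289
endloop
endfacet
facet normal 0.907 0.271 0.321
outer loop
vertex 1.58 0.592 0.289
vertex 2.567 -1.491 -0.742
vertex 2.496 -0.453 -1.417
endloop
endfacet
facet normal 0.417 -0.475 -0.775
outer loop
vertex 2.496 -0.453 -1.417
vertex 1.76 -1.732 -1.029
vertex 1.689 -0.694 -1.703
endloop
endfacet
facet normal 0.417 -0.475 -0.775
outer loop
vertex 2.567 -1.491 -0.742
vertex 1.76 -1.732 -1.029
vertex 2.496 -0.453 -1.417
endloop
endfacet

endsolid


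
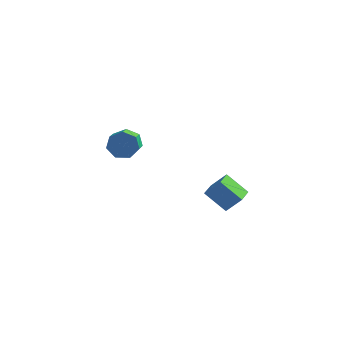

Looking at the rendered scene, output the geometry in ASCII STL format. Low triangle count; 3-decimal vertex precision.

solid 
facet normal -0.276 0.890 -0.363
outer loop
vertex -2.215 -0.758 2.934
vertex -2.628 -0.635 3.549
vertex -1.908 -0.462 3.426
endloop
endfacet
facet normal 0.838 0.037 -0.545
outer loop
vertex -2.215 -0.758 2.934
vertex -1.908 -0.462 3.426
vertex -1.94 -1.648 3.297
endloop
endfacet
facet normal 0.838 0.037 -0.545
outer loop
vertex -1.94 -1.648 3.297
vertex -1.908 -0.462 3.426
vertex -1.633 -1.353 3.789
endloop
endfacet
facet normal 0.275 -0.891 0.363
outer loop
vertex -1.94 -1.648 3.297
vertex -1.633 -1.353 3.789
vertex -2.352 -1.525 3.911
endloop
endfacet
facet normal -0.276 0.890 -0.362
outer loop
vertex -1.908 -0.462 3.426
vertex -2.628 -0.635 3.549
vertex -2.142 -0.297 4.01
endloop
endfacet
facet normal 0.892 0.377 0.251
outer loop
vertex -1.908 -0.462 3.426
vertex -2.142 -0.297 4.01
vertex -1.633 -1.353 3.789
endloop
endfacet
facet normal 0.892 0.377 0.250
outer loop
vertex -1.633 -1.353 3.789
vertex -2.142 -0.297 4.01
vertex -1.867 -1.187 4.373
endloop
endfacet
facet normal 0.275 -0.890 0.363
outer loop
vertex -1.633 -1.353 3.789
vertex -1.867 -1.187 4.373
vertex -2.352 -1.525 3.911
endloop
endfacet
facet normal -0.275 0.890 -0.363
outer loop
vertex -2.142 -0.297 4.01
vertex -2.628 -0.635 3.549
vertex -2.742 -0.386 4.247
endloop
endfacet
facet normal 0.274 0.435 0.858
outer loop
vertex -2.142 -0.297 4.01
vertex -2.742 -0.386 4.247
vertex -1.867 -1.187 4.373
endloop
endfacet
facet normal 0.273 0.434 0.859
outer loop
vertex -1.867 -1.187 4.373
vertex -2.742 -0.386 4.247
vertex -2.467 -1.276 4.609
endloop
endfacet
facet normal 0.275 -0.890 0.363
outer loop
vertex -1.867 -1.187 4.373
vertex -2.467 -1.276 4.609
vertex -2.352 -1.525 3.911
endloop
endfacet
facet normal -0.274 0.891 -0.363
outer loop
vertex -2.742 -0.386 4.247
vertex -2.628 -0.635 3.549
vertex -3.256 -0.662 3.958
endloop
endfacet
facet normal -0.549 0.164 0.820
outer loop
vertex -2.742 -0.386 4.247
vertex -3.256 -0.662 3.958
vertex -2.467 -1.276 4.609
endloop
endfacet
facet normal -0.549 0.164 0.820
outer loop
vertex -2.467 -1.276 4.609
vertex -3.256 -0.662 3.958
vertex -2.981 -1.553 4.32
endloop
endfacet
facet normal 0.276 -0.890 0.363
outer loop
vertex -2.467 -1.276 4.609
vertex -2.981 -1.553 4.32
vertex -2.352 -1.525 3.911
endloop
endfacet
facet normal -0.275 0.890 -0.363
outer loop
vertex -3.256 -0.662 3.958
vertex -2.628 -0.635 3.549
vertex -3.296 -0.918 3.361
endloop
endfacet
facet normal -0.959 -0.230 0.163
outer loop
vertex -3.256 -0.662 3.958
vertex -3.296 -0.918 3.361
vertex -2.981 -1.553 4.32
endloop
endfacet
facet normal -0.959 -0.230 0.163
outer loop
vertex -2.981 -1.553 4.32
vertex -3.296 -0.918 3.361
vertex -3.021 -1.808 3.723
endloop
endfacet
facet normal 0.275 -0.891 0.362
outer loop
vertex -2.981 -1.553 4.32
vertex -3.021 -1.808 3.723
vertex -2.352 -1.525 3.911
endloop
endfacet
facet normal -0.275 0.890 -0.363
outer loop
vertex -3.296 -0.918 3.361
vertex -2.628 -0.635 3.549
vertex -2.833 -0.961 2.905
endloop
endfacet
facet normal -0.647 -0.450 -0.615
outer loop
vertex -3.296 -0.918 3.361
vertex -2.833 -0.961 2.905
vertex -3.021 -1.808 3.723
endloop
endfacet
facet normal -0.647 -0.451 -0.615
outer loop
vertex -3.021 -1.808 3.723
vertex -2.833 -0.961 2.905
vertex -2.558 -1.851 3.268
endloop
endfacet
facet normal 0.274 -0.890 0.363
outer loop
vertex -3.021 -1.808 3.723
vertex -2.558 -1.851 3.268
vertex -2.352 -1.525 3.911
endloop
endfacet
facet normal -0.275 0.890 -0.363
outer loop
vertex -2.833 -0.961 2.905
vertex -2.628 -0.635 3.549
vertex -2.215 -0.758 2.934
endloop
endfacet
facet normal 0.153 -0.332 -0.931
outer loop
vertex -2.833 -0.961 2.905
vertex -2.215 -0.758 2.934
vertex -2.558 -1.851 3.268
endloop
endfacet
facet normal 0.153 -0.332 -0.931
outer loop
vertex -2.558 -1.851 3.268
vertex -2.215 -0.758 2.934
vertex -1.94 -1.648 3.297
endloop
endfacet
facet normal 0.275 -0.890 0.363
outer loop
vertex -2.558 -1.851 3.268
vertex -1.94 -1.648 3.297
vertex -2.352 -1.525 3.911
endloop
endfacet
facet normal -0.763 -0.017 0.647
outer loop
vertex 2.949 -3.01 3.824
vertex 2.825 -2.035 3.704
vertex 2.302 -3.187 3.056
endloop
endfacet
facet normal 0.125 -0.985 0.122
outer loop
vertex 3.295 -3.165 2.216
vertex 2.949 -3.01 3.824
vertex 2.302 -3.187 3.056
endloop
endfacet
facet normal -0.764 -0.016 0.645
outer loop
vertex 2.302 -3.187 3.056
vertex 2.825 -2.035 3.704
vertex 2.179 -2.212 2.935
endloop
endfacet
facet normal -0.634 -0.174 -0.754
outer loop
vertex 2.179 -2.212 2.935
vertex 3.295 -3.165 2.216
vertex 2.302 -3.187 3.056
endloop
endfacet
facet normal 0.634 0.173 0.754
outer loop
vertex 2.949 -3.01 3.824
vertex 3.818 -2.013 2.864
vertex 2.825 -2.035 3.704
endloop
endfacet
facet normal 0.125 -0.985 0.122
outer loop
vertex 3.941 -2.988 2.985
vertex 2.949 -3.01 3.824
vertex 3.295 -3.165 2.216
endloop
endfacet
facet normal 0.634 0.174 0.754
outer loop
vertex 3.941 -2.988 2.985
vertex 3.818 -2.013 2.864
vertex 2.949 -3.01 3.824
endloop
endfacet
facet normal -0.125 0.985 -0.122
outer loop
vertex 2.825 -2.035 3.704
vertex 3.818 -2.013 2.864
vertex 2.179 -2.212 2.935
endloop
endfacet
facet normal -0.634 -0.173 -0.754
outer loop
vertex 3.171 -2.19 2.096
vertex 3.295 -3.165 2.216
vertex 2.179 -2.212 2.935
endloop
endfacet
facet normal -0.125 0.985 -0.122
outer loop
vertex 2.179 -2.212 2.935
vertex 3.818 -2.013 2.864
vertex 3.171 -2.19 2.096
endloop
endfacet
facet normal 0.764 0.018 -0.645
outer loop
vertex 3.171 -2.19 2.096
vertex 3.941 -2.988 2.985
vertex 3.295 -3.165 2.216
endloop
endfacet
facet normal 0.763 0.016 -0.646
outer loop
vertex 3.818 -2.013 2.864
vertex 3.941 -2.988 2.985
vertex 3.171 -2.19 2.096
endloop
endfacet

endsolid


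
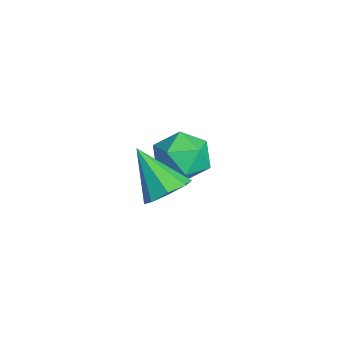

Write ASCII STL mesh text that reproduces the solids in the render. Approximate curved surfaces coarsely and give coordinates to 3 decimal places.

solid 
facet normal 0.300 -0.038 0.953
outer loop
vertex 1.251 0.633 0.98
vertex 0.223 0.096 1.282
vertex 1.171 -0.562 0.958
endloop
endfacet
facet normal 0.858 -0.067 0.510
outer loop
vertex 1.251 0.633 0.98
vertex 1.171 -0.562 0.958
vertex 1.74 0.017 0.076
endloop
endfacet
facet normal 0.848 0.521 0.104
outer loop
vertex 1.251 0.633 0.98
vertex 1.74 0.017 0.076
vertex 1.143 1.033 -0.145
endloop
endfacet
facet normal 0.284 0.912 0.297
outer loop
vertex 1.251 0.633 0.98
vertex 1.143 1.033 -0.145
vertex 0.206 1.082 0.601
endloop
endfacet
facet normal -0.055 0.567 0.822
outer loop
vertex 1.251 0.633 0.98
vertex 0.206 1.082 0.601
vertex 0.223 0.096 1.282
endloop
endfacet
facet normal 0.771 -0.632 0.082
outer loop
vertex 1.74 0.017 0.076
vertex 1.171 -0.562 0.958
vertex 1.014 -0.902 -0.181
endloop
endfacet
facet normal -0.132 -0.585 0.801
outer loop
vertex 1.171 -0.562 0.958
vertex 0.223 0.096 1.282
vertex 0.077 -0.853 0.565
endloop
endfacet
facet normal -0.707 0.394 0.588
outer loop
vertex 0.223 0.096 1.282
vertex 0.206 1.082 0.601
vertex -0.52 0.163 0.344
endloop
endfacet
facet normal -0.159 0.952 -0.262
outer loop
vertex 0.206 1.082 0.601
vertex 1.143 1.033 -0.145
vertex 0.049 0.742 -0.538
endloop
endfacet
facet normal 0.754 0.318 -0.575
outer loop
vertex 1.143 1.033 -0.145
vertex 1.74 0.017 0.076
vertex 0.997 0.084 -0.862
endloop
endfacet
facet normal -0.284 -0.912 -0.297
outer loop
vertex -0.031 -0.453 -0.56
vertex 1.014 -0.902 -0.181
vertex 0.077 -0.853 0.565
endloop
endfacet
facet normal -0.848 -0.521 -0.104
outer loop
vertex -0.031 -0.453 -0.56
vertex 0.077 -0.853 0.565
vertex -0.52 0.163 0.344
endloop
endfacet
facet normal -0.858 0.067 -0.510
outer loop
vertex -0.031 -0.453 -0.56
vertex -0.52 0.163 0.344
vertex 0.049 0.742 -0.538
endloop
endfacet
facet normal -0.300 0.038 -0.953
outer loop
vertex -0.031 -0.453 -0.56
vertex 0.049 0.742 -0.538
vertex 0.997 0.084 -0.862
endloop
endfacet
facet normal 0.055 -0.567 -0.822
outer loop
vertex -0.031 -0.453 -0.56
vertex 0.997 0.084 -0.862
vertex 1.014 -0.902 -0.181
endloop
endfacet
facet normal 0.159 -0.952 0.262
outer loop
vertex 0.077 -0.853 0.565
vertex 1.014 -0.902 -0.181
vertex 1.171 -0.562 0.958
endloop
endfacet
facet normal -0.754 -0.318 0.575
outer loop
vertex -0.52 0.163 0.344
vertex 0.077 -0.853 0.565
vertex 0.223 0.096 1.282
endloop
endfacet
facet normal -0.771 0.632 -0.082
outer loop
vertex 0.049 0.742 -0.538
vertex -0.52 0.163 0.344
vertex 0.206 1.082 0.601
endloop
endfacet
facet normal 0.132 0.585 -0.801
outer loop
vertex 0.997 0.084 -0.862
vertex 0.049 0.742 -0.538
vertex 1.143 1.033 -0.145
endloop
endfacet
facet normal 0.707 -0.394 -0.588
outer loop
vertex 1.014 -0.902 -0.181
vertex 0.997 0.084 -0.862
vertex 1.74 0.017 0.076
endloop
endfacet
facet normal 0.567 0.410 -0.715
outer loop
vertex 4.986 -0.635 2.233
vertex 4.553 -1.152 1.593
vertex 4.412 -0.311 1.964
endloop
endfacet
facet normal -0.058 0.575 0.816
outer loop
vertex 4.986 -0.635 2.233
vertex 4.412 -0.311 1.964
vertex 3.367 -2.008 3.087
endloop
endfacet
facet normal 0.567 0.410 -0.714
outer loop
vertex 4.412 -0.311 1.964
vertex 4.553 -1.152 1.593
vertex 3.921 -0.48 1.477
endloop
endfacet
facet normal -0.632 0.659 0.408
outer loop
vertex 4.412 -0.311 1.964
vertex 3.921 -0.48 1.477
vertex 3.367 -2.008 3.087
endloop
endfacet
facet normal 0.567 0.410 -0.715
outer loop
vertex 3.921 -0.48 1.477
vertex 4.553 -1.152 1.593
vertex 3.8 -1.043 1.058
endloop
endfacet
facet normal -0.961 0.265 -0.079
outer loop
vertex 3.921 -0.48 1.477
vertex 3.8 -1.043 1.058
vertex 3.367 -2.008 3.087
endloop
endfacet
facet normal 0.567 0.409 -0.715
outer loop
vertex 3.8 -1.043 1.058
vertex 4.553 -1.152 1.593
vertex 4.12 -1.67 0.953
endloop
endfacet
facet normal -0.854 -0.375 -0.361
outer loop
vertex 3.8 -1.043 1.058
vertex 4.12 -1.67 0.953
vertex 3.367 -2.008 3.087
endloop
endfacet
facet normal 0.568 0.408 -0.715
outer loop
vertex 4.12 -1.67 0.953
vertex 4.553 -1.152 1.593
vertex 4.693 -1.994 1.223
endloop
endfacet
facet normal -0.373 -0.887 -0.272
outer loop
vertex 4.12 -1.67 0.953
vertex 4.693 -1.994 1.223
vertex 3.367 -2.008 3.087
endloop
endfacet
facet normal 0.567 0.409 -0.715
outer loop
vertex 4.693 -1.994 1.223
vertex 4.553 -1.152 1.593
vertex 5.184 -1.825 1.709
endloop
endfacet
facet normal 0.200 -0.970 0.135
outer loop
vertex 4.693 -1.994 1.223
vertex 5.184 -1.825 1.709
vertex 3.367 -2.008 3.087
endloop
endfacet
facet normal 0.567 0.409 -0.715
outer loop
vertex 5.184 -1.825 1.709
vertex 4.553 -1.152 1.593
vertex 5.306 -1.262 2.128
endloop
endfacet
facet normal 0.530 -0.577 0.622
outer loop
vertex 5.184 -1.825 1.709
vertex 5.306 -1.262 2.128
vertex 3.367 -2.008 3.087
endloop
endfacet
facet normal 0.567 0.409 -0.715
outer loop
vertex 5.306 -1.262 2.128
vertex 4.553 -1.152 1.593
vertex 4.986 -0.635 2.233
endloop
endfacet
facet normal 0.422 0.064 0.904
outer loop
vertex 5.306 -1.262 2.128
vertex 4.986 -0.635 2.233
vertex 3.367 -2.008 3.087
endloop
endfacet

endsolid


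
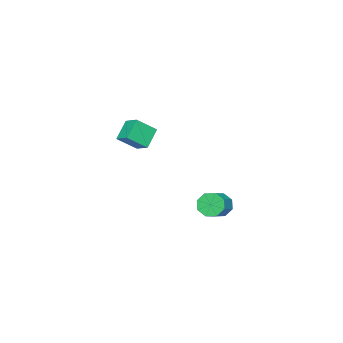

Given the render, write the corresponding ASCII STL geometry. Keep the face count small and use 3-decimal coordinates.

solid 
facet normal -0.867 -0.233 -0.441
outer loop
vertex 3.431 3.15 -2.758
vertex 3.049 3.743 -2.32
vertex 3.432 3.711 -3.056
endloop
endfacet
facet normal 0.498 -0.407 -0.765
outer loop
vertex 3.431 3.15 -2.758
vertex 3.432 3.711 -3.056
vertex 4.532 3.445 -2.198
endloop
endfacet
facet normal 0.498 -0.407 -0.765
outer loop
vertex 4.532 3.445 -2.198
vertex 3.432 3.711 -3.056
vertex 4.533 4.006 -2.496
endloop
endfacet
facet normal 0.867 0.232 0.440
outer loop
vertex 4.532 3.445 -2.198
vertex 4.533 4.006 -2.496
vertex 4.151 4.037 -1.76
endloop
endfacet
facet normal -0.867 -0.232 -0.441
outer loop
vertex 3.432 3.711 -3.056
vertex 3.049 3.743 -2.32
vertex 3.209 4.291 -2.923
endloop
endfacet
facet normal 0.354 0.336 -0.873
outer loop
vertex 3.432 3.711 -3.056
vertex 3.209 4.291 -2.923
vertex 4.533 4.006 -2.496
endloop
endfacet
facet normal 0.354 0.337 -0.873
outer loop
vertex 4.533 4.006 -2.496
vertex 3.209 4.291 -2.923
vertex 4.31 4.585 -2.363
endloop
endfacet
facet normal 0.867 0.233 0.440
outer loop
vertex 4.533 4.006 -2.496
vertex 4.31 4.585 -2.363
vertex 4.151 4.037 -1.76
endloop
endfacet
facet normal -0.868 -0.231 -0.440
outer loop
vertex 3.209 4.291 -2.923
vertex 3.049 3.743 -2.32
vertex 2.893 4.549 -2.436
endloop
endfacet
facet normal 0.002 0.884 -0.467
outer loop
vertex 3.209 4.291 -2.923
vertex 2.893 4.549 -2.436
vertex 4.31 4.585 -2.363
endloop
endfacet
facet normal 0.002 0.883 -0.469
outer loop
vertex 4.31 4.585 -2.363
vertex 2.893 4.549 -2.436
vertex 3.994 4.844 -1.876
endloop
endfacet
facet normal 0.868 0.232 0.440
outer loop
vertex 4.31 4.585 -2.363
vertex 3.994 4.844 -1.876
vertex 4.151 4.037 -1.76
endloop
endfacet
facet normal -0.867 -0.231 -0.441
outer loop
vertex 2.893 4.549 -2.436
vertex 3.049 3.743 -2.32
vertex 2.668 4.335 -1.882
endloop
endfacet
facet normal -0.351 0.912 0.210
outer loop
vertex 2.893 4.549 -2.436
vertex 2.668 4.335 -1.882
vertex 3.994 4.844 -1.876
endloop
endfacet
facet normal -0.351 0.912 0.210
outer loop
vertex 3.994 4.844 -1.876
vertex 2.668 4.335 -1.882
vertex 3.769 4.63 -1.322
endloop
endfacet
facet normal 0.867 0.232 0.442
outer loop
vertex 3.994 4.844 -1.876
vertex 3.769 4.63 -1.322
vertex 4.151 4.037 -1.76
endloop
endfacet
facet normal -0.867 -0.232 -0.440
outer loop
vertex 2.668 4.335 -1.882
vertex 3.049 3.743 -2.32
vertex 2.667 3.774 -1.584
endloop
endfacet
facet normal -0.498 0.407 0.765
outer loop
vertex 2.668 4.335 -1.882
vertex 2.667 3.774 -1.584
vertex 3.769 4.63 -1.322
endloop
endfacet
facet normal -0.498 0.407 0.765
outer loop
vertex 3.769 4.63 -1.322
vertex 2.667 3.774 -1.584
vertex 3.768 4.069 -1.024
endloop
endfacet
facet normal 0.867 0.233 0.441
outer loop
vertex 3.769 4.63 -1.322
vertex 3.768 4.069 -1.024
vertex 4.151 4.037 -1.76
endloop
endfacet
facet normal -0.867 -0.233 -0.440
outer loop
vertex 2.667 3.774 -1.584
vertex 3.049 3.743 -2.32
vertex 2.89 3.195 -1.717
endloop
endfacet
facet normal -0.354 -0.337 0.873
outer loop
vertex 2.667 3.774 -1.584
vertex 2.89 3.195 -1.717
vertex 3.768 4.069 -1.024
endloop
endfacet
facet normal -0.354 -0.336 0.873
outer loop
vertex 3.768 4.069 -1.024
vertex 2.89 3.195 -1.717
vertex 3.991 3.489 -1.157
endloop
endfacet
facet normal 0.867 0.232 0.441
outer loop
vertex 3.768 4.069 -1.024
vertex 3.991 3.489 -1.157
vertex 4.151 4.037 -1.76
endloop
endfacet
facet normal -0.868 -0.232 -0.440
outer loop
vertex 2.89 3.195 -1.717
vertex 3.049 3.743 -2.32
vertex 3.206 2.936 -2.204
endloop
endfacet
facet normal -0.002 -0.884 0.468
outer loop
vertex 2.89 3.195 -1.717
vertex 3.206 2.936 -2.204
vertex 3.991 3.489 -1.157
endloop
endfacet
facet normal -0.001 -0.884 0.468
outer loop
vertex 3.991 3.489 -1.157
vertex 3.206 2.936 -2.204
vertex 4.307 3.231 -1.644
endloop
endfacet
facet normal 0.868 0.231 0.440
outer loop
vertex 3.991 3.489 -1.157
vertex 4.307 3.231 -1.644
vertex 4.151 4.037 -1.76
endloop
endfacet
facet normal -0.867 -0.232 -0.442
outer loop
vertex 3.206 2.936 -2.204
vertex 3.049 3.743 -2.32
vertex 3.431 3.15 -2.758
endloop
endfacet
facet normal 0.351 -0.912 -0.210
outer loop
vertex 3.206 2.936 -2.204
vertex 3.431 3.15 -2.758
vertex 4.307 3.231 -1.644
endloop
endfacet
facet normal 0.351 -0.912 -0.210
outer loop
vertex 4.307 3.231 -1.644
vertex 3.431 3.15 -2.758
vertex 4.532 3.445 -2.198
endloop
endfacet
facet normal 0.867 0.231 0.441
outer loop
vertex 4.307 3.231 -1.644
vertex 4.532 3.445 -2.198
vertex 4.151 4.037 -1.76
endloop
endfacet
facet normal -0.653 0.442 -0.615
outer loop
vertex 0.201 -3.707 0.16
vertex 0.438 -2.723 0.616
vertex 1.269 -3.506 -0.83
endloop
endfacet
facet normal -0.213 -0.887 -0.410
outer loop
vertex 2.262 -4.177 0.104
vertex 0.201 -3.707 0.16
vertex 1.269 -3.506 -0.83
endloop
endfacet
facet normal -0.654 0.441 -0.615
outer loop
vertex 1.269 -3.506 -0.83
vertex 0.438 -2.723 0.616
vertex 1.505 -2.522 -0.375
endloop
endfacet
facet normal 0.726 0.137 -0.674
outer loop
vertex 1.505 -2.522 -0.375
vertex 2.262 -4.177 0.104
vertex 1.269 -3.506 -0.83
endloop
endfacet
facet normal -0.726 -0.137 0.674
outer loop
vertex 0.201 -3.707 0.16
vertex 1.431 -3.394 1.55
vertex 0.438 -2.723 0.616
endloop
endfacet
facet normal -0.213 -0.887 -0.410
outer loop
vertex 1.195 -4.378 1.095
vertex 0.201 -3.707 0.16
vertex 2.262 -4.177 0.104
endloop
endfacet
facet normal -0.726 -0.137 0.674
outer loop
vertex 1.195 -4.378 1.095
vertex 1.431 -3.394 1.55
vertex 0.201 -3.707 0.16
endloop
endfacet
facet normal 0.214 0.887 0.410
outer loop
vertex 0.438 -2.723 0.616
vertex 1.431 -3.394 1.55
vertex 1.505 -2.522 -0.375
endloop
endfacet
facet normal 0.726 0.137 -0.674
outer loop
vertex 2.499 -3.193 0.56
vertex 2.262 -4.177 0.104
vertex 1.505 -2.522 -0.375
endloop
endfacet
facet normal 0.213 0.887 0.410
outer loop
vertex 1.505 -2.522 -0.375
vertex 1.431 -3.394 1.55
vertex 2.499 -3.193 0.56
endloop
endfacet
facet normal 0.654 -0.442 0.614
outer loop
vertex 2.499 -3.193 0.56
vertex 1.195 -4.378 1.095
vertex 2.262 -4.177 0.104
endloop
endfacet
facet normal 0.653 -0.441 0.615
outer loop
vertex 1.431 -3.394 1.55
vertex 1.195 -4.378 1.095
vertex 2.499 -3.193 0.56
endloop
endfacet

endsolid


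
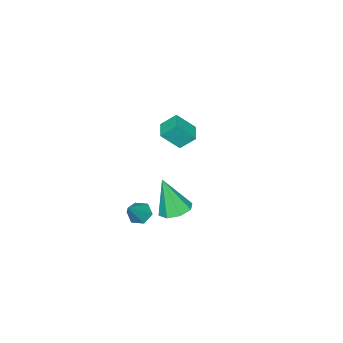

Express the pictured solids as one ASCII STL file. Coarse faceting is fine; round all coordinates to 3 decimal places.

solid 
facet normal -0.758 -0.645 0.093
outer loop
vertex -2.678 -3.904 -1.847
vertex -3.061 -3.364 -1.223
vertex -3.25 -3.351 -2.677
endloop
endfacet
facet normal 0.422 -0.593 -0.686
outer loop
vertex -2.599 -2.796 -2.757
vertex -2.678 -3.904 -1.847
vertex -3.25 -3.351 -2.677
endloop
endfacet
facet normal -0.757 -0.647 0.093
outer loop
vertex -3.25 -3.351 -2.677
vertex -3.061 -3.364 -1.223
vertex -3.634 -2.812 -2.053
endloop
endfacet
facet normal -0.498 0.480 -0.722
outer loop
vertex -3.634 -2.812 -2.053
vertex -2.599 -2.796 -2.757
vertex -3.25 -3.351 -2.677
endloop
endfacet
facet normal 0.498 -0.480 0.722
outer loop
vertex -2.678 -3.904 -1.847
vertex -2.41 -2.809 -1.303
vertex -3.061 -3.364 -1.223
endloop
endfacet
facet normal 0.422 -0.593 -0.686
outer loop
vertex -2.026 -3.348 -1.927
vertex -2.678 -3.904 -1.847
vertex -2.599 -2.796 -2.757
endloop
endfacet
facet normal 0.498 -0.480 0.722
outer loop
vertex -2.026 -3.348 -1.927
vertex -2.41 -2.809 -1.303
vertex -2.678 -3.904 -1.847
endloop
endfacet
facet normal -0.422 0.593 0.686
outer loop
vertex -3.061 -3.364 -1.223
vertex -2.41 -2.809 -1.303
vertex -3.634 -2.812 -2.053
endloop
endfacet
facet normal -0.498 0.481 -0.722
outer loop
vertex -2.982 -2.256 -2.133
vertex -2.599 -2.796 -2.757
vertex -3.634 -2.812 -2.053
endloop
endfacet
facet normal -0.422 0.593 0.686
outer loop
vertex -3.634 -2.812 -2.053
vertex -2.41 -2.809 -1.303
vertex -2.982 -2.256 -2.133
endloop
endfacet
facet normal 0.758 0.646 -0.094
outer loop
vertex -2.982 -2.256 -2.133
vertex -2.026 -3.348 -1.927
vertex -2.599 -2.796 -2.757
endloop
endfacet
facet normal 0.758 0.646 -0.092
outer loop
vertex -2.41 -2.809 -1.303
vertex -2.026 -3.348 -1.927
vertex -2.982 -2.256 -2.133
endloop
endfacet
facet normal -0.077 0.334 -0.940
outer loop
vertex 2.663 1.628 -1.284
vertex 2.288 1.074 -1.45
vertex 2.146 1.706 -1.214
endloop
endfacet
facet normal 0.199 0.747 0.635
outer loop
vertex 2.663 1.628 -1.284
vertex 2.146 1.706 -1.214
vertex 2.412 0.526 0.09
endloop
endfacet
facet normal -0.075 0.334 -0.940
outer loop
vertex 2.146 1.706 -1.214
vertex 2.288 1.074 -1.45
vertex 1.711 1.414 -1.283
endloop
endfacet
facet normal -0.497 0.590 0.636
outer loop
vertex 2.146 1.706 -1.214
vertex 1.711 1.414 -1.283
vertex 2.412 0.526 0.09
endloop
endfacet
facet normal -0.075 0.334 -0.940
outer loop
vertex 1.711 1.414 -1.283
vertex 2.288 1.074 -1.45
vertex 1.615 0.923 -1.45
endloop
endfacet
facet normal -0.886 0.016 0.463
outer loop
vertex 1.711 1.414 -1.283
vertex 1.615 0.923 -1.45
vertex 2.412 0.526 0.09
endloop
endfacet
facet normal -0.075 0.334 -0.940
outer loop
vertex 1.615 0.923 -1.45
vertex 2.288 1.074 -1.45
vertex 1.912 0.52 -1.617
endloop
endfacet
facet normal -0.740 -0.636 0.219
outer loop
vertex 1.615 0.923 -1.45
vertex 1.912 0.52 -1.617
vertex 2.412 0.526 0.09
endloop
endfacet
facet normal -0.076 0.335 -0.939
outer loop
vertex 1.912 0.52 -1.617
vertex 2.288 1.074 -1.45
vertex 2.43 0.441 -1.687
endloop
endfacet
facet normal -0.145 -0.988 0.046
outer loop
vertex 1.912 0.52 -1.617
vertex 2.43 0.441 -1.687
vertex 2.412 0.526 0.09
endloop
endfacet
facet normal -0.077 0.335 -0.939
outer loop
vertex 2.43 0.441 -1.687
vertex 2.288 1.074 -1.45
vertex 2.864 0.734 -1.618
endloop
endfacet
facet normal 0.554 -0.831 0.045
outer loop
vertex 2.43 0.441 -1.687
vertex 2.864 0.734 -1.618
vertex 2.412 0.526 0.09
endloop
endfacet
facet normal -0.076 0.335 -0.939
outer loop
vertex 2.864 0.734 -1.618
vertex 2.288 1.074 -1.45
vertex 2.961 1.225 -1.451
endloop
endfacet
facet normal 0.941 -0.260 0.217
outer loop
vertex 2.864 0.734 -1.618
vertex 2.961 1.225 -1.451
vertex 2.412 0.526 0.09
endloop
endfacet
facet normal -0.076 0.333 -0.940
outer loop
vertex 2.961 1.225 -1.451
vertex 2.288 1.074 -1.45
vertex 2.663 1.628 -1.284
endloop
endfacet
facet normal 0.794 0.395 0.462
outer loop
vertex 2.961 1.225 -1.451
vertex 2.663 1.628 -1.284
vertex 2.412 0.526 0.09
endloop
endfacet
facet normal -0.657 -0.124 -0.744
outer loop
vertex 2.269 -1.18 -3.479
vertex 1.862 -1.1 -3.133
vertex 2.08 -0.682 -3.395
endloop
endfacet
facet normal 0.850 0.384 -0.361
outer loop
vertex 2.269 -1.18 -3.479
vertex 2.08 -0.682 -3.395
vertex 2.718 -0.94 -2.167
endloop
endfacet
facet normal -0.657 -0.124 -0.744
outer loop
vertex 2.08 -0.682 -3.395
vertex 1.862 -1.1 -3.133
vertex 1.673 -0.602 -3.049
endloop
endfacet
facet normal 0.251 0.965 0.072
outer loop
vertex 2.08 -0.682 -3.395
vertex 1.673 -0.602 -3.049
vertex 2.718 -0.94 -2.167
endloop
endfacet
facet normal -0.659 -0.125 -0.742
outer loop
vertex 1.673 -0.602 -3.049
vertex 1.862 -1.1 -3.133
vertex 1.456 -1.021 -2.786
endloop
endfacet
facet normal -0.376 0.624 0.685
outer loop
vertex 1.673 -0.602 -3.049
vertex 1.456 -1.021 -2.786
vertex 2.718 -0.94 -2.167
endloop
endfacet
facet normal -0.659 -0.125 -0.742
outer loop
vertex 1.456 -1.021 -2.786
vertex 1.862 -1.1 -3.133
vertex 1.645 -1.519 -2.87
endloop
endfacet
facet normal -0.405 -0.299 0.864
outer loop
vertex 1.456 -1.021 -2.786
vertex 1.645 -1.519 -2.87
vertex 2.718 -0.94 -2.167
endloop
endfacet
facet normal -0.659 -0.125 -0.742
outer loop
vertex 1.645 -1.519 -2.87
vertex 1.862 -1.1 -3.133
vertex 2.051 -1.599 -3.217
endloop
endfacet
facet normal 0.194 -0.882 0.430
outer loop
vertex 1.645 -1.519 -2.87
vertex 2.051 -1.599 -3.217
vertex 2.718 -0.94 -2.167
endloop
endfacet
facet normal -0.657 -0.124 -0.744
outer loop
vertex 2.051 -1.599 -3.217
vertex 1.862 -1.1 -3.133
vertex 2.269 -1.18 -3.479
endloop
endfacet
facet normal 0.821 -0.541 -0.182
outer loop
vertex 2.051 -1.599 -3.217
vertex 2.269 -1.18 -3.479
vertex 2.718 -0.94 -2.167
endloop
endfacet

endsolid


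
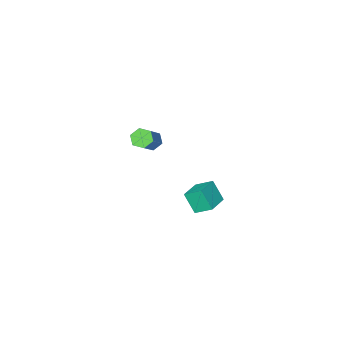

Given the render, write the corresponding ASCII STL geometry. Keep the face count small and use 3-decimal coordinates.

solid 
facet normal -0.653 -0.424 -0.627
outer loop
vertex -0.192 -4.045 -2.731
vertex -0.685 -3.896 -2.318
vertex -0.509 -3.469 -2.79
endloop
endfacet
facet normal 0.584 0.242 -0.775
outer loop
vertex -0.192 -4.045 -2.731
vertex -0.509 -3.469 -2.79
vertex 1.057 -3.234 -1.535
endloop
endfacet
facet normal 0.584 0.242 -0.775
outer loop
vertex 1.057 -3.234 -1.535
vertex -0.509 -3.469 -2.79
vertex 0.74 -2.658 -1.594
endloop
endfacet
facet normal 0.655 0.424 0.626
outer loop
vertex 1.057 -3.234 -1.535
vertex 0.74 -2.658 -1.594
vertex 0.565 -3.084 -1.122
endloop
endfacet
facet normal -0.654 -0.423 -0.627
outer loop
vertex -0.509 -3.469 -2.79
vertex -0.685 -3.896 -2.318
vertex -1.001 -3.32 -2.377
endloop
endfacet
facet normal -0.124 0.877 -0.465
outer loop
vertex -0.509 -3.469 -2.79
vertex -1.001 -3.32 -2.377
vertex 0.74 -2.658 -1.594
endloop
endfacet
facet normal -0.124 0.877 -0.465
outer loop
vertex 0.74 -2.658 -1.594
vertex -1.001 -3.32 -2.377
vertex 0.248 -2.509 -1.181
endloop
endfacet
facet normal 0.654 0.425 0.626
outer loop
vertex 0.74 -2.658 -1.594
vertex 0.248 -2.509 -1.181
vertex 0.565 -3.084 -1.122
endloop
endfacet
facet normal -0.655 -0.423 -0.626
outer loop
vertex -1.001 -3.32 -2.377
vertex -0.685 -3.896 -2.318
vertex -1.177 -3.746 -1.905
endloop
endfacet
facet normal -0.708 0.635 0.309
outer loop
vertex -1.001 -3.32 -2.377
vertex -1.177 -3.746 -1.905
vertex 0.248 -2.509 -1.181
endloop
endfacet
facet normal -0.708 0.635 0.309
outer loop
vertex 0.248 -2.509 -1.181
vertex -1.177 -3.746 -1.905
vertex 0.072 -2.935 -0.709
endloop
endfacet
facet normal 0.653 0.425 0.627
outer loop
vertex 0.248 -2.509 -1.181
vertex 0.072 -2.935 -0.709
vertex 0.565 -3.084 -1.122
endloop
endfacet
facet normal -0.655 -0.424 -0.626
outer loop
vertex -1.177 -3.746 -1.905
vertex -0.685 -3.896 -2.318
vertex -0.86 -4.322 -1.846
endloop
endfacet
facet normal -0.584 -0.242 0.775
outer loop
vertex -1.177 -3.746 -1.905
vertex -0.86 -4.322 -1.846
vertex 0.072 -2.935 -0.709
endloop
endfacet
facet normal -0.584 -0.242 0.775
outer loop
vertex 0.072 -2.935 -0.709
vertex -0.86 -4.322 -1.846
vertex 0.389 -3.511 -0.65
endloop
endfacet
facet normal 0.653 0.424 0.627
outer loop
vertex 0.072 -2.935 -0.709
vertex 0.389 -3.511 -0.65
vertex 0.565 -3.084 -1.122
endloop
endfacet
facet normal -0.654 -0.425 -0.626
outer loop
vertex -0.86 -4.322 -1.846
vertex -0.685 -3.896 -2.318
vertex -0.368 -4.471 -2.259
endloop
endfacet
facet normal 0.124 -0.877 0.465
outer loop
vertex -0.86 -4.322 -1.846
vertex -0.368 -4.471 -2.259
vertex 0.389 -3.511 -0.65
endloop
endfacet
facet normal 0.124 -0.877 0.465
outer loop
vertex 0.389 -3.511 -0.65
vertex -0.368 -4.471 -2.259
vertex 0.881 -3.66 -1.063
endloop
endfacet
facet normal 0.654 0.423 0.627
outer loop
vertex 0.389 -3.511 -0.65
vertex 0.881 -3.66 -1.063
vertex 0.565 -3.084 -1.122
endloop
endfacet
facet normal -0.653 -0.425 -0.627
outer loop
vertex -0.368 -4.471 -2.259
vertex -0.685 -3.896 -2.318
vertex -0.192 -4.045 -2.731
endloop
endfacet
facet normal 0.708 -0.635 -0.309
outer loop
vertex -0.368 -4.471 -2.259
vertex -0.192 -4.045 -2.731
vertex 0.881 -3.66 -1.063
endloop
endfacet
facet normal 0.708 -0.635 -0.309
outer loop
vertex 0.881 -3.66 -1.063
vertex -0.192 -4.045 -2.731
vertex 1.057 -3.234 -1.535
endloop
endfacet
facet normal 0.655 0.423 0.626
outer loop
vertex 0.881 -3.66 -1.063
vertex 1.057 -3.234 -1.535
vertex 0.565 -3.084 -1.122
endloop
endfacet
facet normal -0.901 -0.417 -0.121
outer loop
vertex 0.754 2.932 -0.946
vertex 0.598 3.588 -2.046
vertex 1.204 2.118 -1.495
endloop
endfacet
facet normal 0.121 -0.508 0.853
outer loop
vertex 2.402 2.672 -1.334
vertex 0.754 2.932 -0.946
vertex 1.204 2.118 -1.495
endloop
endfacet
facet normal -0.901 -0.417 -0.121
outer loop
vertex 1.204 2.118 -1.495
vertex 0.598 3.588 -2.046
vertex 1.048 2.774 -2.595
endloop
endfacet
facet normal 0.417 -0.753 -0.508
outer loop
vertex 1.048 2.774 -2.595
vertex 2.402 2.672 -1.334
vertex 1.204 2.118 -1.495
endloop
endfacet
facet normal -0.417 0.753 0.508
outer loop
vertex 0.754 2.932 -0.946
vertex 1.796 4.142 -1.885
vertex 0.598 3.588 -2.046
endloop
endfacet
facet normal 0.121 -0.508 0.853
outer loop
vertex 1.952 3.486 -0.785
vertex 0.754 2.932 -0.946
vertex 2.402 2.672 -1.334
endloop
endfacet
facet normal -0.417 0.753 0.508
outer loop
vertex 1.952 3.486 -0.785
vertex 1.796 4.142 -1.885
vertex 0.754 2.932 -0.946
endloop
endfacet
facet normal -0.121 0.508 -0.853
outer loop
vertex 0.598 3.588 -2.046
vertex 1.796 4.142 -1.885
vertex 1.048 2.774 -2.595
endloop
endfacet
facet normal 0.417 -0.753 -0.508
outer loop
vertex 2.246 3.328 -2.434
vertex 2.402 2.672 -1.334
vertex 1.048 2.774 -2.595
endloop
endfacet
facet normal -0.121 0.508 -0.853
outer loop
vertex 1.048 2.774 -2.595
vertex 1.796 4.142 -1.885
vertex 2.246 3.328 -2.434
endloop
endfacet
facet normal 0.901 0.417 0.121
outer loop
vertex 2.246 3.328 -2.434
vertex 1.952 3.486 -0.785
vertex 2.402 2.672 -1.334
endloop
endfacet
facet normal 0.901 0.417 0.121
outer loop
vertex 1.796 4.142 -1.885
vertex 1.952 3.486 -0.785
vertex 2.246 3.328 -2.434
endloop
endfacet

endsolid


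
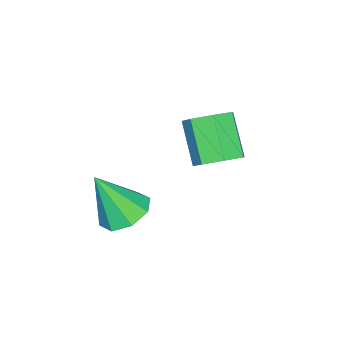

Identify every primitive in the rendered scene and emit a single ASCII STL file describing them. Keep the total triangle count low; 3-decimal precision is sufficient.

solid 
facet normal 0.487 0.499 -0.716
outer loop
vertex -1.05 2.124 -0.072
vertex -1.531 2.84 0.1
vertex -0.763 2.597 0.453
endloop
endfacet
facet normal 0.788 -0.605 0.114
outer loop
vertex -1.05 2.124 -0.072
vertex -0.763 2.597 0.453
vertex -1.907 1.244 1.188
endloop
endfacet
facet normal 0.788 -0.604 0.114
outer loop
vertex -1.907 1.244 1.188
vertex -0.763 2.597 0.453
vertex -1.62 1.718 1.714
endloop
endfacet
facet normal -0.487 -0.500 0.716
outer loop
vertex -1.907 1.244 1.188
vertex -1.62 1.718 1.714
vertex -2.389 1.96 1.36
endloop
endfacet
facet normal 0.487 0.500 -0.716
outer loop
vertex -0.763 2.597 0.453
vertex -1.531 2.84 0.1
vertex -1.054 3.253 0.713
endloop
endfacet
facet normal 0.786 0.107 0.609
outer loop
vertex -0.763 2.597 0.453
vertex -1.054 3.253 0.713
vertex -1.62 1.718 1.714
endloop
endfacet
facet normal 0.785 0.108 0.610
outer loop
vertex -1.62 1.718 1.714
vertex -1.054 3.253 0.713
vertex -1.912 2.374 1.973
endloop
endfacet
facet normal -0.487 -0.500 0.716
outer loop
vertex -1.62 1.718 1.714
vertex -1.912 2.374 1.973
vertex -2.389 1.96 1.36
endloop
endfacet
facet normal 0.487 0.500 -0.716
outer loop
vertex -1.054 3.253 0.713
vertex -1.531 2.84 0.1
vertex -1.705 3.598 0.511
endloop
endfacet
facet normal 0.191 0.739 0.646
outer loop
vertex -1.054 3.253 0.713
vertex -1.705 3.598 0.511
vertex -1.912 2.374 1.973
endloop
endfacet
facet normal 0.191 0.739 0.646
outer loop
vertex -1.912 2.374 1.973
vertex -1.705 3.598 0.511
vertex -2.563 2.719 1.771
endloop
endfacet
facet normal -0.487 -0.500 0.716
outer loop
vertex -1.912 2.374 1.973
vertex -2.563 2.719 1.771
vertex -2.389 1.96 1.36
endloop
endfacet
facet normal 0.487 0.500 -0.716
outer loop
vertex -1.705 3.598 0.511
vertex -1.531 2.84 0.1
vertex -2.225 3.372 -0.001
endloop
endfacet
facet normal -0.547 0.814 0.196
outer loop
vertex -1.705 3.598 0.511
vertex -2.225 3.372 -0.001
vertex -2.563 2.719 1.771
endloop
endfacet
facet normal -0.548 0.813 0.195
outer loop
vertex -2.563 2.719 1.771
vertex -2.225 3.372 -0.001
vertex -3.082 2.492 1.26
endloop
endfacet
facet normal -0.487 -0.500 0.716
outer loop
vertex -2.563 2.719 1.771
vertex -3.082 2.492 1.26
vertex -2.389 1.96 1.36
endloop
endfacet
facet normal 0.487 0.500 -0.716
outer loop
vertex -2.225 3.372 -0.001
vertex -1.531 2.84 0.1
vertex -2.222 2.745 -0.437
endloop
endfacet
facet normal -0.873 0.275 -0.402
outer loop
vertex -2.225 3.372 -0.001
vertex -2.222 2.745 -0.437
vertex -3.082 2.492 1.26
endloop
endfacet
facet normal -0.873 0.276 -0.401
outer loop
vertex -3.082 2.492 1.26
vertex -2.222 2.745 -0.437
vertex -3.08 1.865 0.824
endloop
endfacet
facet normal -0.487 -0.500 0.716
outer loop
vertex -3.082 2.492 1.26
vertex -3.08 1.865 0.824
vertex -2.389 1.96 1.36
endloop
endfacet
facet normal 0.488 0.500 -0.716
outer loop
vertex -2.222 2.745 -0.437
vertex -1.531 2.84 0.1
vertex -1.699 2.189 -0.469
endloop
endfacet
facet normal -0.542 -0.470 -0.697
outer loop
vertex -2.222 2.745 -0.437
vertex -1.699 2.189 -0.469
vertex -3.08 1.865 0.824
endloop
endfacet
facet normal -0.542 -0.470 -0.697
outer loop
vertex -3.08 1.865 0.824
vertex -1.699 2.189 -0.469
vertex -2.557 1.31 0.792
endloop
endfacet
facet normal -0.487 -0.500 0.716
outer loop
vertex -3.08 1.865 0.824
vertex -2.557 1.31 0.792
vertex -2.389 1.96 1.36
endloop
endfacet
facet normal 0.488 0.500 -0.716
outer loop
vertex -1.699 2.189 -0.469
vertex -1.531 2.84 0.1
vertex -1.05 2.124 -0.072
endloop
endfacet
facet normal 0.199 -0.862 -0.466
outer loop
vertex -1.699 2.189 -0.469
vertex -1.05 2.124 -0.072
vertex -2.557 1.31 0.792
endloop
endfacet
facet normal 0.197 -0.862 -0.468
outer loop
vertex -2.557 1.31 0.792
vertex -1.05 2.124 -0.072
vertex -1.907 1.244 1.188
endloop
endfacet
facet normal -0.487 -0.500 0.716
outer loop
vertex -2.557 1.31 0.792
vertex -1.907 1.244 1.188
vertex -2.389 1.96 1.36
endloop
endfacet
facet normal -0.207 0.427 -0.880
outer loop
vertex 1.978 1.623 -0.852
vertex 1.308 0.969 -1.012
vertex 1.326 1.825 -0.601
endloop
endfacet
facet normal 0.442 0.610 0.657
outer loop
vertex 1.978 1.623 -0.852
vertex 1.326 1.825 -0.601
vertex 1.712 0.131 0.712
endloop
endfacet
facet normal -0.206 0.427 -0.880
outer loop
vertex 1.326 1.825 -0.601
vertex 1.308 0.969 -1.012
vertex 0.664 1.526 -0.591
endloop
endfacet
facet normal -0.241 0.560 0.793
outer loop
vertex 1.326 1.825 -0.601
vertex 0.664 1.526 -0.591
vertex 1.712 0.131 0.712
endloop
endfacet
facet normal -0.205 0.428 -0.880
outer loop
vertex 0.664 1.526 -0.591
vertex 1.308 0.969 -1.012
vertex 0.378 0.901 -0.828
endloop
endfacet
facet normal -0.733 0.080 0.675
outer loop
vertex 0.664 1.526 -0.591
vertex 0.378 0.901 -0.828
vertex 1.712 0.131 0.712
endloop
endfacet
facet normal -0.205 0.427 -0.880
outer loop
vertex 0.378 0.901 -0.828
vertex 1.308 0.969 -1.012
vertex 0.638 0.315 -1.173
endloop
endfacet
facet normal -0.747 -0.551 0.372
outer loop
vertex 0.378 0.901 -0.828
vertex 0.638 0.315 -1.173
vertex 1.712 0.131 0.712
endloop
endfacet
facet normal -0.206 0.428 -0.880
outer loop
vertex 0.638 0.315 -1.173
vertex 1.308 0.969 -1.012
vertex 1.289 0.113 -1.424
endloop
endfacet
facet normal -0.274 -0.960 0.062
outer loop
vertex 0.638 0.315 -1.173
vertex 1.289 0.113 -1.424
vertex 1.712 0.131 0.712
endloop
endfacet
facet normal -0.207 0.428 -0.880
outer loop
vertex 1.289 0.113 -1.424
vertex 1.308 0.969 -1.012
vertex 1.952 0.413 -1.434
endloop
endfacet
facet normal 0.410 -0.909 -0.074
outer loop
vertex 1.289 0.113 -1.424
vertex 1.952 0.413 -1.434
vertex 1.712 0.131 0.712
endloop
endfacet
facet normal -0.207 0.428 -0.880
outer loop
vertex 1.952 0.413 -1.434
vertex 1.308 0.969 -1.012
vertex 2.237 1.038 -1.197
endloop
endfacet
facet normal 0.902 -0.428 0.045
outer loop
vertex 1.952 0.413 -1.434
vertex 2.237 1.038 -1.197
vertex 1.712 0.131 0.712
endloop
endfacet
facet normal -0.207 0.427 -0.880
outer loop
vertex 2.237 1.038 -1.197
vertex 1.308 0.969 -1.012
vertex 1.978 1.623 -0.852
endloop
endfacet
facet normal 0.916 0.201 0.347
outer loop
vertex 2.237 1.038 -1.197
vertex 1.978 1.623 -0.852
vertex 1.712 0.131 0.712
endloop
endfacet

endsolid
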